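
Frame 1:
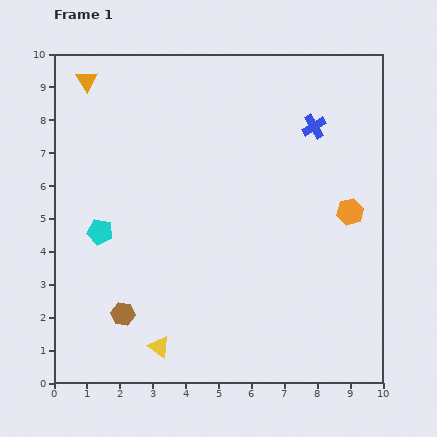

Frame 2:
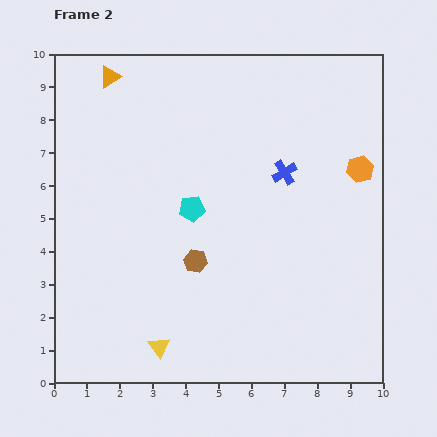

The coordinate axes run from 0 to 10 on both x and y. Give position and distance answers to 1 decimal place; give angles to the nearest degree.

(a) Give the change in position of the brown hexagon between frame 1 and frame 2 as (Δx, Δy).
(2.2, 1.6)

The brown hexagon was at (2.1, 2.1) in frame 1 and (4.3, 3.7) in frame 2.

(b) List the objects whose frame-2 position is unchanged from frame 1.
the yellow triangle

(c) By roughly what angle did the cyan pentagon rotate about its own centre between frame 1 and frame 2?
20° counter-clockwise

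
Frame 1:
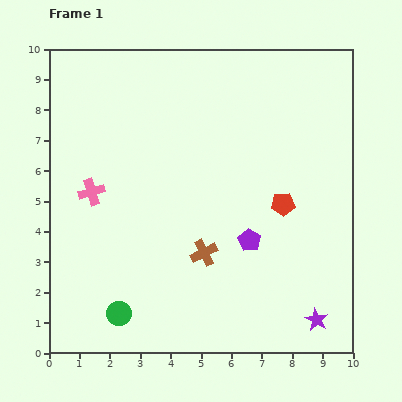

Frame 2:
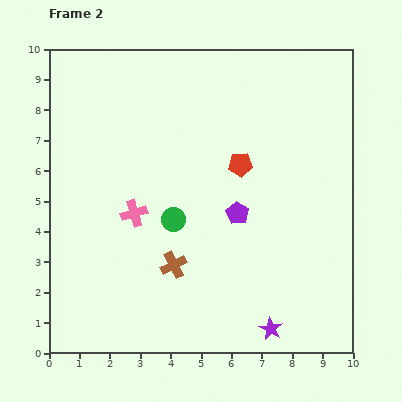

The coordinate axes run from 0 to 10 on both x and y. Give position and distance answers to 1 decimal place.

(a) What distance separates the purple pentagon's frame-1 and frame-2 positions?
1.0

The purple pentagon moved from (6.6, 3.7) to (6.2, 4.6), a distance of √(0.4² + 0.9²) ≈ 1.0.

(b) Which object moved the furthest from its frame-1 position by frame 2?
the green circle

(moved 3.6; next 1.9)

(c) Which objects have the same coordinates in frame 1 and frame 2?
none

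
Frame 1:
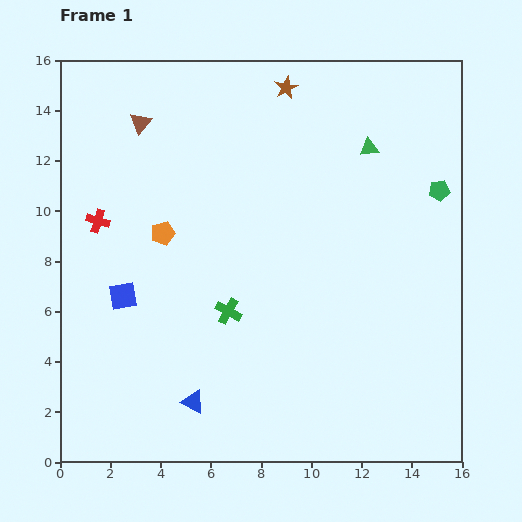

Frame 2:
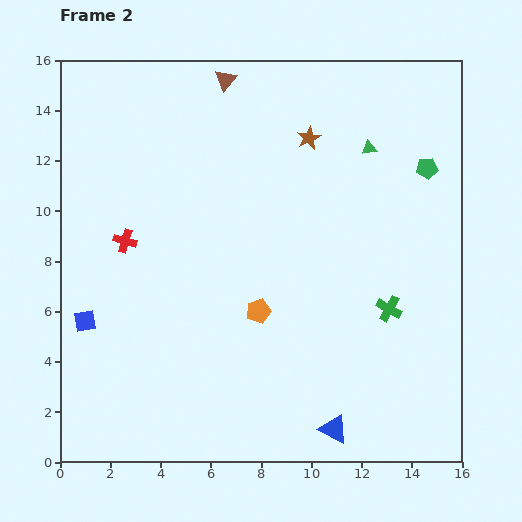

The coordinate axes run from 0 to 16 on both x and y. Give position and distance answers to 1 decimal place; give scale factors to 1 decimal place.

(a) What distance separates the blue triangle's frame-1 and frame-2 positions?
5.7

The blue triangle moved from (5.3, 2.4) to (10.9, 1.3), a distance of √(5.6² + 1.1²) ≈ 5.7.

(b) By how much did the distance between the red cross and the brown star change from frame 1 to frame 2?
-0.8

Distance in frame 1: 9.2. Distance in frame 2: 8.4.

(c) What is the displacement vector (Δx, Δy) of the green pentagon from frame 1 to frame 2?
(-0.5, 0.9)

The green pentagon was at (15.1, 10.8) in frame 1 and (14.6, 11.7) in frame 2.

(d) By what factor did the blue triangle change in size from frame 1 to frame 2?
1.3×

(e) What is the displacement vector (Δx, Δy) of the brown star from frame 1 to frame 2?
(0.9, -2.0)

The brown star was at (9.0, 14.9) in frame 1 and (9.9, 12.9) in frame 2.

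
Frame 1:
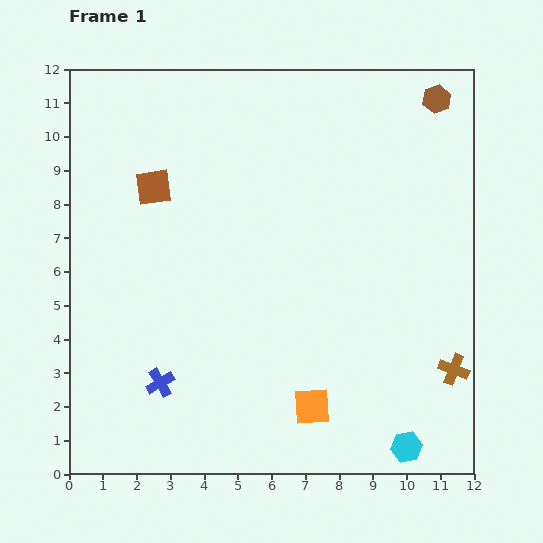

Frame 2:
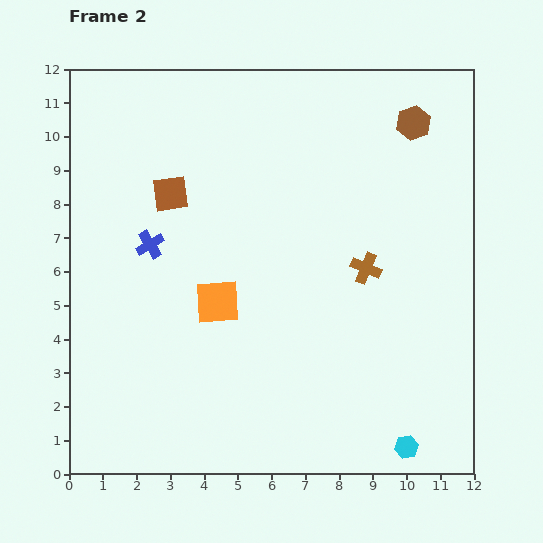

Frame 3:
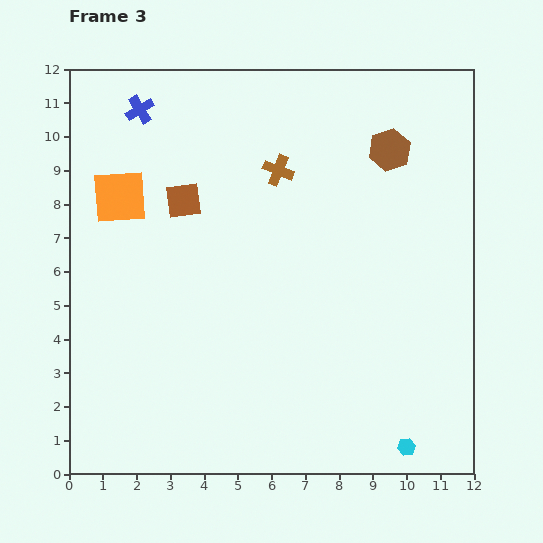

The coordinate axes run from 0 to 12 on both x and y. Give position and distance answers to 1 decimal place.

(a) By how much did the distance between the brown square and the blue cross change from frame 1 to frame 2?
-4.2

Distance in frame 1: 5.8. Distance in frame 2: 1.6.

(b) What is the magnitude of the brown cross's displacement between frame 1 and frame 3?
7.9

The brown cross moved from (11.4, 3.1) to (6.2, 9.0), a distance of √(5.2² + 5.9²) ≈ 7.9.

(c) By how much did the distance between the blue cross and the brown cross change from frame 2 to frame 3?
-1.9

Distance in frame 2: 6.4. Distance in frame 3: 4.5.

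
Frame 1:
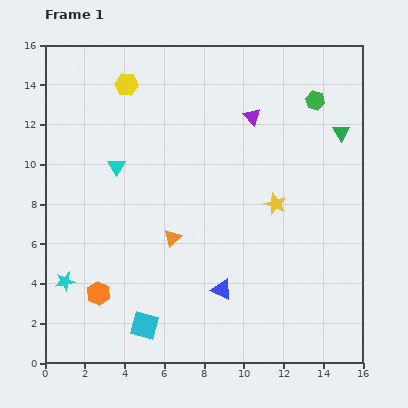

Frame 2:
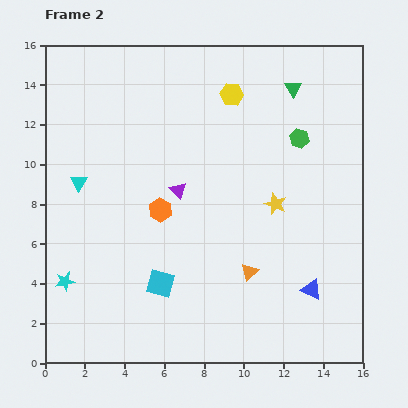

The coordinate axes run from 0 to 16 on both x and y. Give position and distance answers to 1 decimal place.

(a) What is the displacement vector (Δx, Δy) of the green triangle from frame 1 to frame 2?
(-2.4, 2.2)

The green triangle was at (14.9, 11.6) in frame 1 and (12.5, 13.8) in frame 2.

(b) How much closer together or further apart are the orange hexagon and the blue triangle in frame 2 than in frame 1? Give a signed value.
+2.4

Distance in frame 1: 6.2. Distance in frame 2: 8.6.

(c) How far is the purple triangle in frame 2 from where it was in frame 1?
5.2

The purple triangle moved from (10.4, 12.4) to (6.7, 8.7), a distance of √(3.7² + 3.7²) ≈ 5.2.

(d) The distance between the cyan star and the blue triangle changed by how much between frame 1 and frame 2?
+4.5

Distance in frame 1: 7.9. Distance in frame 2: 12.4.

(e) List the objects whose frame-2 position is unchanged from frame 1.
the yellow star, the cyan star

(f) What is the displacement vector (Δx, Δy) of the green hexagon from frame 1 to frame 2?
(-0.8, -1.9)

The green hexagon was at (13.6, 13.2) in frame 1 and (12.8, 11.3) in frame 2.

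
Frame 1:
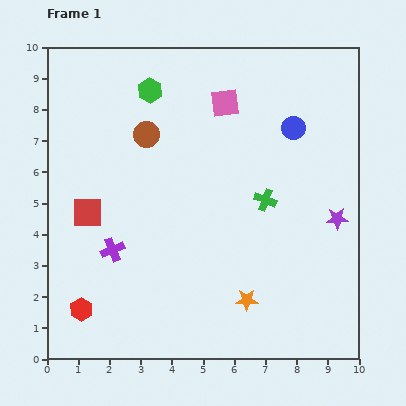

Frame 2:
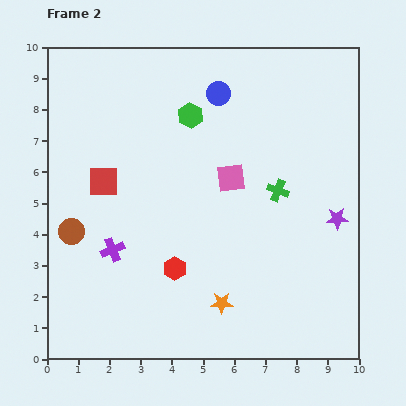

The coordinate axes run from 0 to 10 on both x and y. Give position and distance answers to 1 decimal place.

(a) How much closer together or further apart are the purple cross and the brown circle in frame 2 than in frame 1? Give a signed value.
-2.5

Distance in frame 1: 3.9. Distance in frame 2: 1.4.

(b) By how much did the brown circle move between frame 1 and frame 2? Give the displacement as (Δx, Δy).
(-2.4, -3.1)

The brown circle was at (3.2, 7.2) in frame 1 and (0.8, 4.1) in frame 2.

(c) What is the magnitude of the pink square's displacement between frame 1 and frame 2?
2.4

The pink square moved from (5.7, 8.2) to (5.9, 5.8), a distance of √(0.2² + 2.4²) ≈ 2.4.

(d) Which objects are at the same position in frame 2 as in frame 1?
the purple star, the purple cross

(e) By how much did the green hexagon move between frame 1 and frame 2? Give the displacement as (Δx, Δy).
(1.3, -0.8)

The green hexagon was at (3.3, 8.6) in frame 1 and (4.6, 7.8) in frame 2.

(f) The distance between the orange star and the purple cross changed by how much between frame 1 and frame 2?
-0.7

Distance in frame 1: 4.6. Distance in frame 2: 3.9.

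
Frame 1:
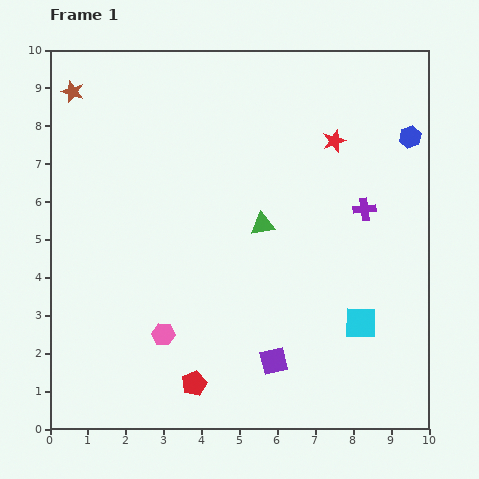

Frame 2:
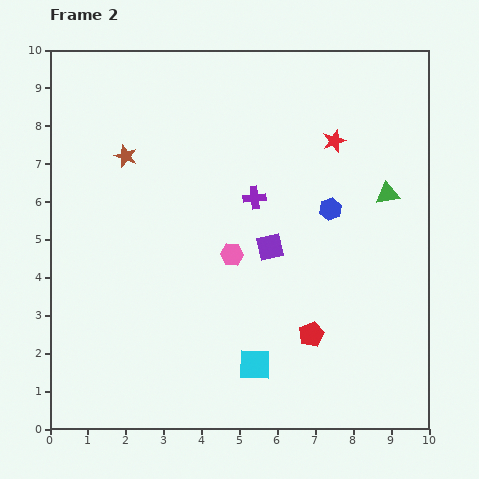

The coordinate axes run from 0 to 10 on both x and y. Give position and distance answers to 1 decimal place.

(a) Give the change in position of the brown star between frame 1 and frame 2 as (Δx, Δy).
(1.4, -1.7)

The brown star was at (0.6, 8.9) in frame 1 and (2.0, 7.2) in frame 2.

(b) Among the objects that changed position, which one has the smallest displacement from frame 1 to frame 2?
the brown star

(moved 2.2)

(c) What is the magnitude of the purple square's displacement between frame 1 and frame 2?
3.0

The purple square moved from (5.9, 1.8) to (5.8, 4.8), a distance of √(0.1² + 3.0²) ≈ 3.0.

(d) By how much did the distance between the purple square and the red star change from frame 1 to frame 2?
-2.7

Distance in frame 1: 6.0. Distance in frame 2: 3.3.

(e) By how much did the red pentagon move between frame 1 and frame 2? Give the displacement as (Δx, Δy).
(3.1, 1.3)

The red pentagon was at (3.8, 1.2) in frame 1 and (6.9, 2.5) in frame 2.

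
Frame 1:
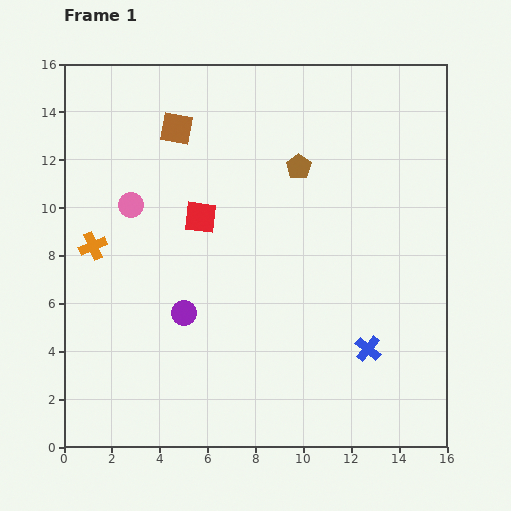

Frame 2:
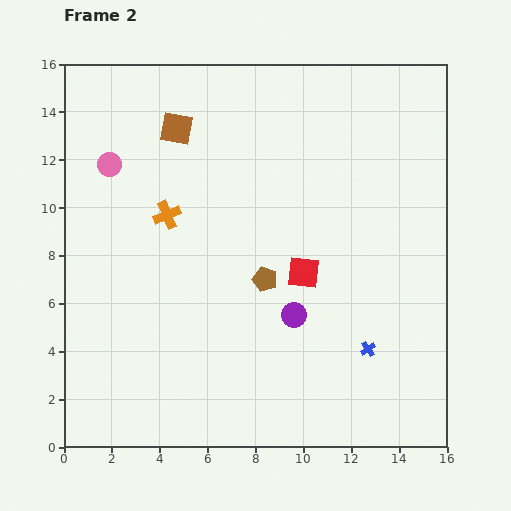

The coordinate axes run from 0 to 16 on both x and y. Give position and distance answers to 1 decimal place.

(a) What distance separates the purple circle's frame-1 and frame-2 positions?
4.6

The purple circle moved from (5.0, 5.6) to (9.6, 5.5), a distance of √(4.6² + 0.1²) ≈ 4.6.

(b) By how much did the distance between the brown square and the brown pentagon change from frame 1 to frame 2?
+2.0

Distance in frame 1: 5.3. Distance in frame 2: 7.3.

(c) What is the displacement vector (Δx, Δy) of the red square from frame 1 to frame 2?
(4.3, -2.3)

The red square was at (5.7, 9.6) in frame 1 and (10.0, 7.3) in frame 2.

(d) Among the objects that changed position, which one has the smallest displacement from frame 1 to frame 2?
the pink circle

(moved 1.9)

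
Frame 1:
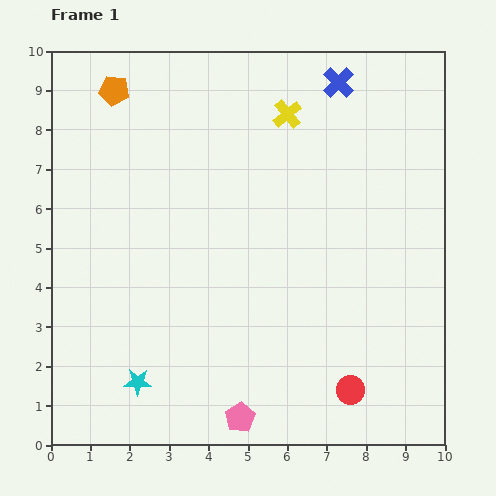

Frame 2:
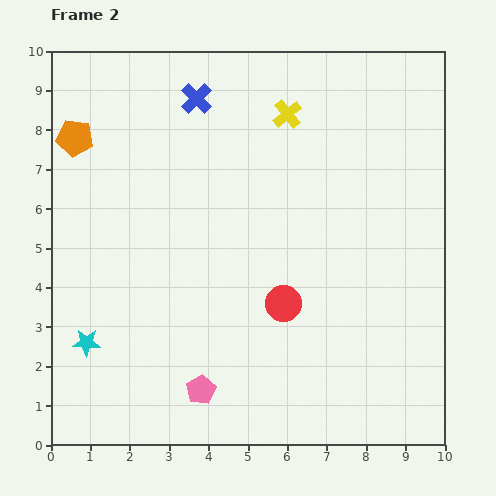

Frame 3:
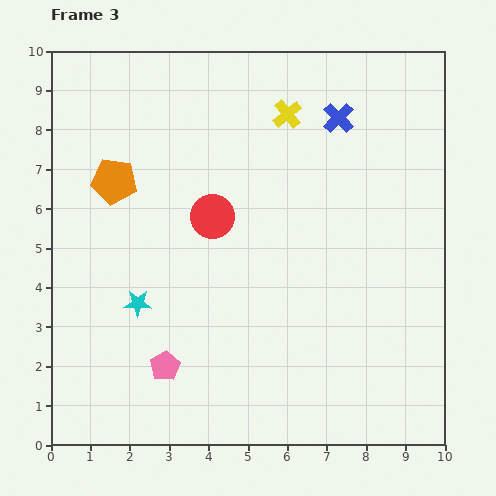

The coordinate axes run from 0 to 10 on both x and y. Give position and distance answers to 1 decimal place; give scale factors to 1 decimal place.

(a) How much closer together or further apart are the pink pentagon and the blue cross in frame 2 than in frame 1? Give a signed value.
-1.5

Distance in frame 1: 8.9. Distance in frame 2: 7.4.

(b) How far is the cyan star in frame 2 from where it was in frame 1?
1.6

The cyan star moved from (2.2, 1.6) to (0.9, 2.6), a distance of √(1.3² + 1.0²) ≈ 1.6.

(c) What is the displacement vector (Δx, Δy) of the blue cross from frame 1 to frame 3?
(0.0, -0.9)

The blue cross was at (7.3, 9.2) in frame 1 and (7.3, 8.3) in frame 3.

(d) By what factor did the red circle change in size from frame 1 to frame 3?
1.5×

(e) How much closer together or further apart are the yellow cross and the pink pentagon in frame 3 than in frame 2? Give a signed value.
-0.2

Distance in frame 2: 7.3. Distance in frame 3: 7.1.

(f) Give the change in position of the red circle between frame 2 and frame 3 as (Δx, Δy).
(-1.8, 2.2)

The red circle was at (5.9, 3.6) in frame 2 and (4.1, 5.8) in frame 3.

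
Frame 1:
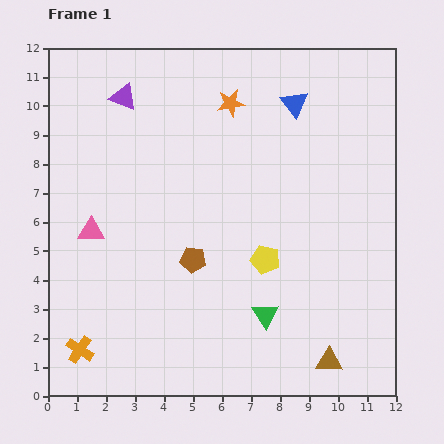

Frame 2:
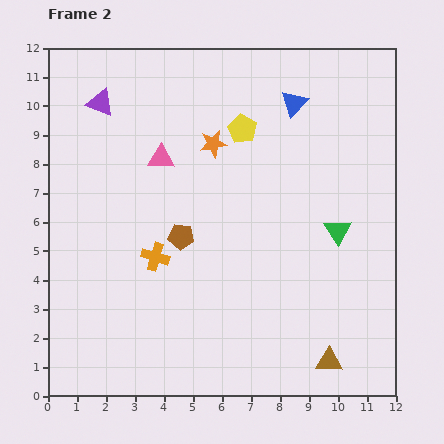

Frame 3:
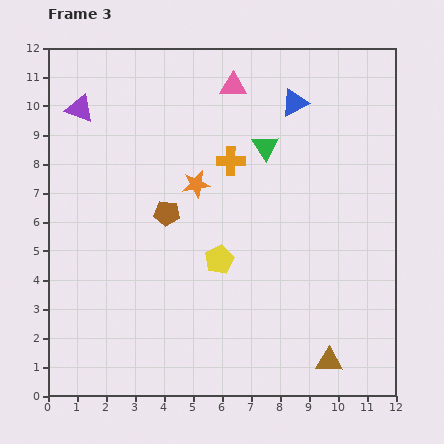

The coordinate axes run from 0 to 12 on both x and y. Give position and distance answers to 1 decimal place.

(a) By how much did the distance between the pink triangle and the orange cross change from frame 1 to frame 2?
-0.7

Distance in frame 1: 4.1. Distance in frame 2: 3.4.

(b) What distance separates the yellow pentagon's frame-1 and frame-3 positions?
1.6

The yellow pentagon moved from (7.5, 4.7) to (5.9, 4.7), a distance of √(1.6² + 0.0²) ≈ 1.6.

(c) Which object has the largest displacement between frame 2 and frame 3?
the yellow pentagon

(moved 4.6; next 4.2)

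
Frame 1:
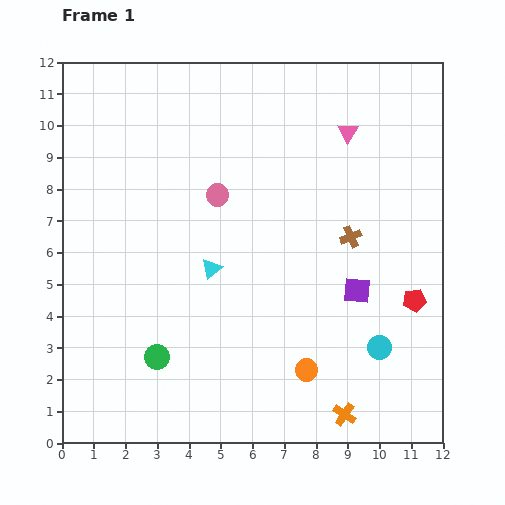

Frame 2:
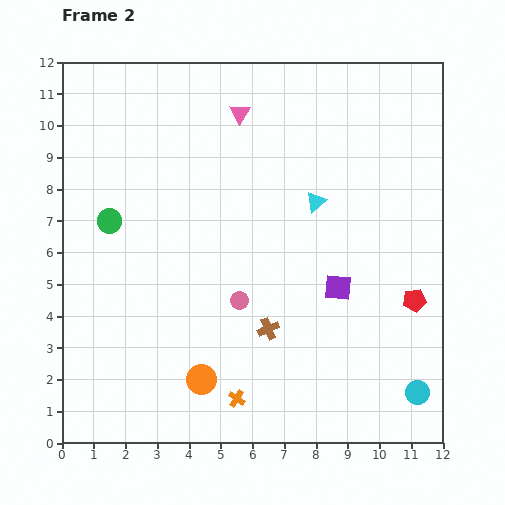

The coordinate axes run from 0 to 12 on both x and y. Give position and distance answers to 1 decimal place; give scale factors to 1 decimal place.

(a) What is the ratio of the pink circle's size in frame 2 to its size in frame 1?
0.8×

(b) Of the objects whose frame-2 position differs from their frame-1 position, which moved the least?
the purple square

(moved 0.6)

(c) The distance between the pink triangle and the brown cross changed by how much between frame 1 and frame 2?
+3.6

Distance in frame 1: 3.3. Distance in frame 2: 6.9.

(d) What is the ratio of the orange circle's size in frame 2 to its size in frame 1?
1.3×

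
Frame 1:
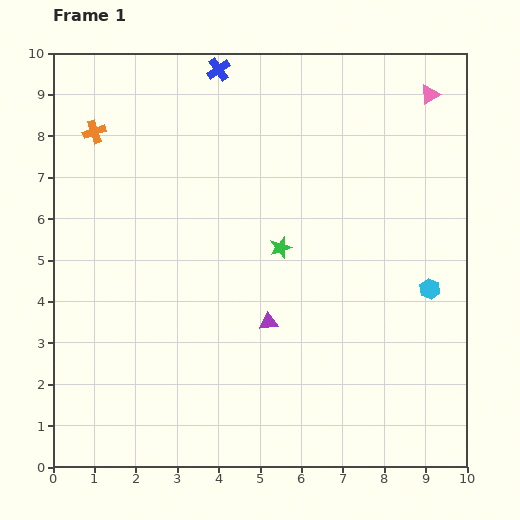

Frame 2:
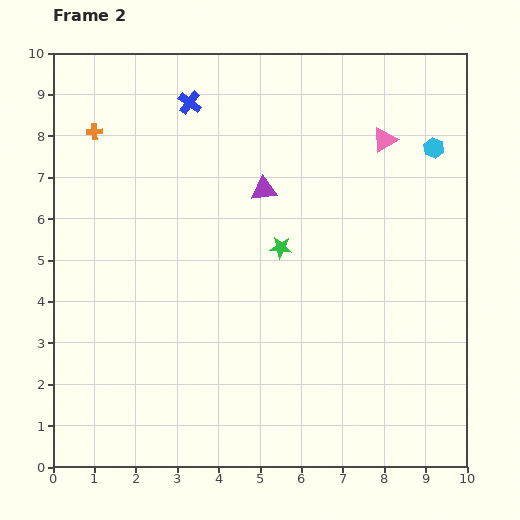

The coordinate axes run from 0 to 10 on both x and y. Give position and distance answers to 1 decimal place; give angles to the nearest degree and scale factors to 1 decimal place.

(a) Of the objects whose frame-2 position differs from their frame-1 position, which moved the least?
the blue cross

(moved 1.1)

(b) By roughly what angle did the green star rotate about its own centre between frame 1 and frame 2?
24° clockwise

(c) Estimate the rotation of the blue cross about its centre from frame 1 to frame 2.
19° counter-clockwise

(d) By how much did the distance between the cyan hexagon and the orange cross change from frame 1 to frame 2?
-0.7

Distance in frame 1: 8.9. Distance in frame 2: 8.2.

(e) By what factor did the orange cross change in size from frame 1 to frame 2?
0.7×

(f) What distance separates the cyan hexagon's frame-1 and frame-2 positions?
3.4

The cyan hexagon moved from (9.1, 4.3) to (9.2, 7.7), a distance of √(0.1² + 3.4²) ≈ 3.4.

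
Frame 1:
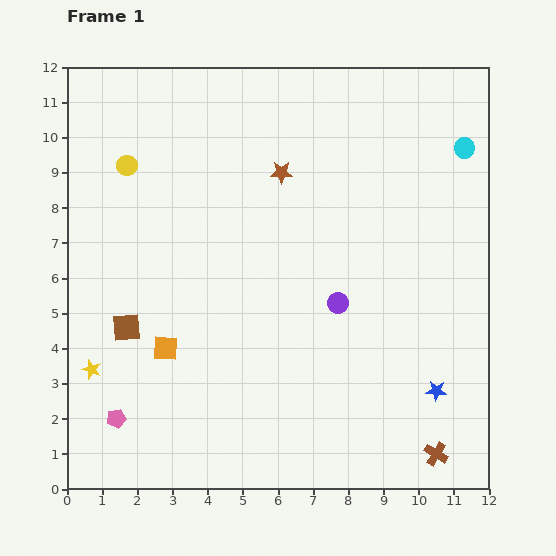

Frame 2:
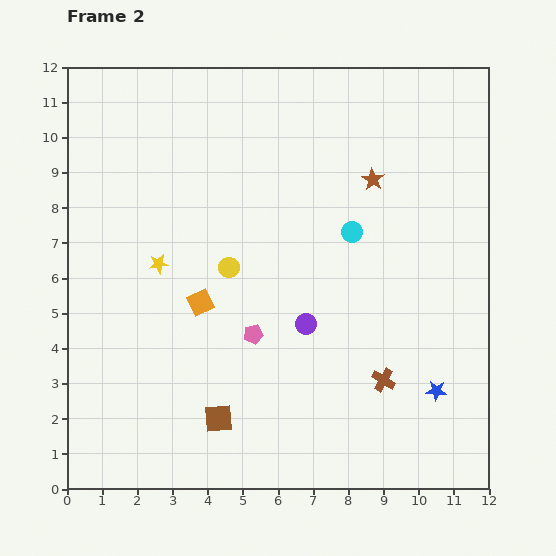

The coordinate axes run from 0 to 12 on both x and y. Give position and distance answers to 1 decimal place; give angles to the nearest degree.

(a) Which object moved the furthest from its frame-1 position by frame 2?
the pink pentagon

(moved 4.6; next 4.1)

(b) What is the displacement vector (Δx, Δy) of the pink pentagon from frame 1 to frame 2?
(3.9, 2.4)

The pink pentagon was at (1.4, 2.0) in frame 1 and (5.3, 4.4) in frame 2.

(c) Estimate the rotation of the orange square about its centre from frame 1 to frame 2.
28° counter-clockwise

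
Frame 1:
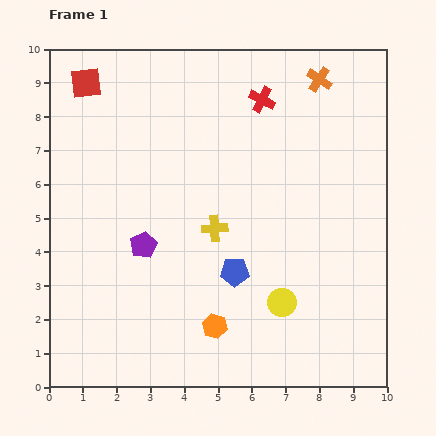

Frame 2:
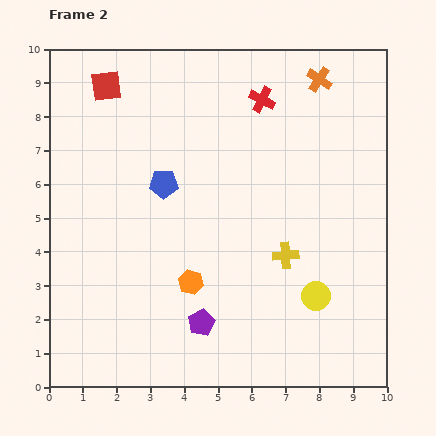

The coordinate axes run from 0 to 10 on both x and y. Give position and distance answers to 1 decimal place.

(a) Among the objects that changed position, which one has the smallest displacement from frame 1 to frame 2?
the red square

(moved 0.6)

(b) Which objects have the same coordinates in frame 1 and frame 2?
the orange cross, the red cross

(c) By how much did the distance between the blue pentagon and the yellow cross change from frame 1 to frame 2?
+2.8

Distance in frame 1: 1.4. Distance in frame 2: 4.2.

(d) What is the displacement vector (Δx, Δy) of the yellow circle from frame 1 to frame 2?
(1.0, 0.2)

The yellow circle was at (6.9, 2.5) in frame 1 and (7.9, 2.7) in frame 2.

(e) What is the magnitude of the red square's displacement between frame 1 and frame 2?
0.6

The red square moved from (1.1, 9.0) to (1.7, 8.9), a distance of √(0.6² + 0.1²) ≈ 0.6.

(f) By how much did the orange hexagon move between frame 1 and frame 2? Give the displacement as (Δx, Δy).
(-0.7, 1.3)

The orange hexagon was at (4.9, 1.8) in frame 1 and (4.2, 3.1) in frame 2.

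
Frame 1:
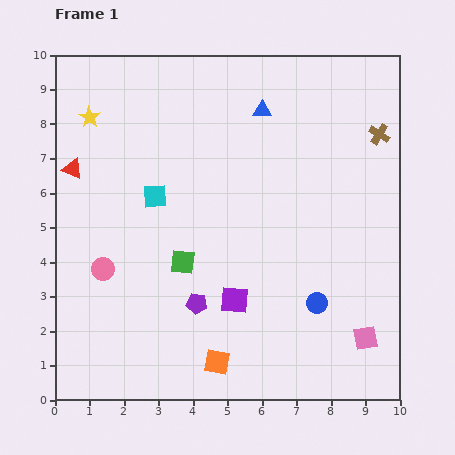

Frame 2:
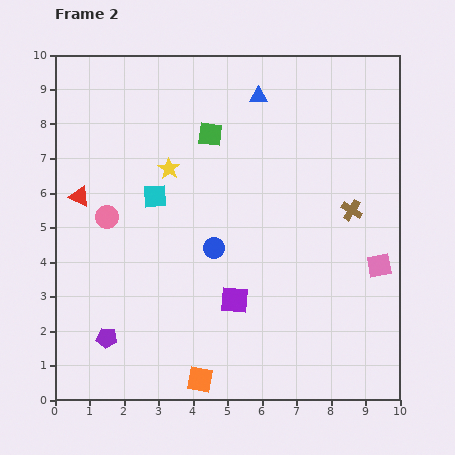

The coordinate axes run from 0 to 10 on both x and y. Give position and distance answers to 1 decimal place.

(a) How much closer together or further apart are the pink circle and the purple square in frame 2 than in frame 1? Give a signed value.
+0.5

Distance in frame 1: 3.9. Distance in frame 2: 4.4.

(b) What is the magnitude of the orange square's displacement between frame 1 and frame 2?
0.7

The orange square moved from (4.7, 1.1) to (4.2, 0.6), a distance of √(0.5² + 0.5²) ≈ 0.7.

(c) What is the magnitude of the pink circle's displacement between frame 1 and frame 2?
1.5

The pink circle moved from (1.4, 3.8) to (1.5, 5.3), a distance of √(0.1² + 1.5²) ≈ 1.5.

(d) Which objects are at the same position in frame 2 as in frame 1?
the purple square, the cyan square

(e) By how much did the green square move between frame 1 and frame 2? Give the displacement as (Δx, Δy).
(0.8, 3.7)

The green square was at (3.7, 4.0) in frame 1 and (4.5, 7.7) in frame 2.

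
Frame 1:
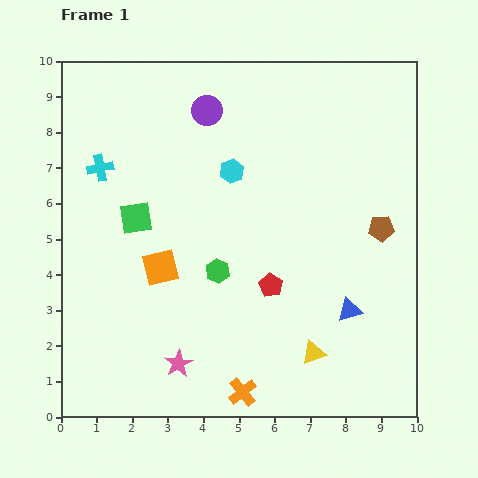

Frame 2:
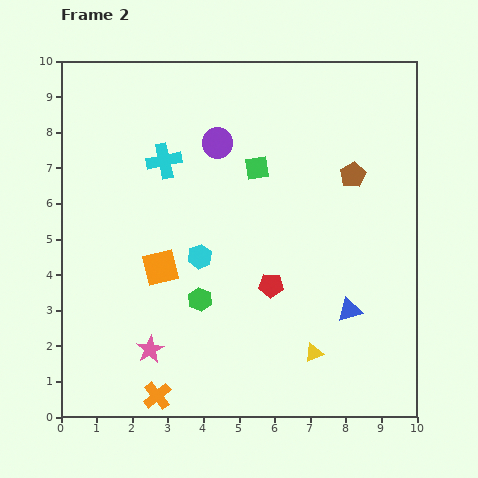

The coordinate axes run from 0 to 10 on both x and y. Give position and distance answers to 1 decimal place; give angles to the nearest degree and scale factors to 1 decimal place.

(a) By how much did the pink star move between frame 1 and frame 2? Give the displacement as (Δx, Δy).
(-0.8, 0.4)

The pink star was at (3.3, 1.5) in frame 1 and (2.5, 1.9) in frame 2.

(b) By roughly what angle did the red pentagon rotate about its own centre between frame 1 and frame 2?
29° counter-clockwise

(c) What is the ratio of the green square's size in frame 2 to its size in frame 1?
0.8×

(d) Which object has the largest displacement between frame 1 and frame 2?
the green square

(moved 3.7; next 2.6)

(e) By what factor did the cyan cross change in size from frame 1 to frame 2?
1.3×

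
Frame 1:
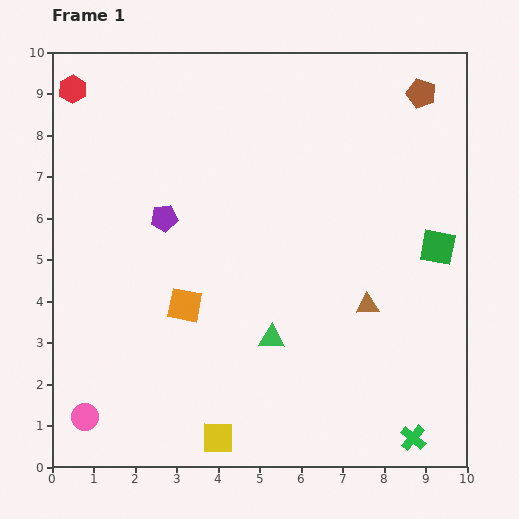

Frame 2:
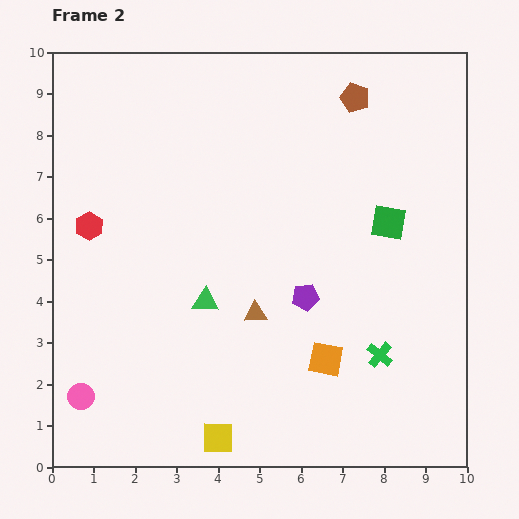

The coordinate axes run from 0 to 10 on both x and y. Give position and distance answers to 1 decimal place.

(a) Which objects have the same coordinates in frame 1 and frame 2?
the yellow square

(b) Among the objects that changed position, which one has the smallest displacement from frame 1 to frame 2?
the pink circle

(moved 0.5)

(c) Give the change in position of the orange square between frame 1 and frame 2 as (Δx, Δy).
(3.4, -1.3)

The orange square was at (3.2, 3.9) in frame 1 and (6.6, 2.6) in frame 2.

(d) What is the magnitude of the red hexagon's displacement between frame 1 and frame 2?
3.3

The red hexagon moved from (0.5, 9.1) to (0.9, 5.8), a distance of √(0.4² + 3.3²) ≈ 3.3.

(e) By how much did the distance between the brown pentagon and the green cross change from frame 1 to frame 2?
-2.1

Distance in frame 1: 8.3. Distance in frame 2: 6.2.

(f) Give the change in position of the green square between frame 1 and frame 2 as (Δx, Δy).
(-1.2, 0.6)

The green square was at (9.3, 5.3) in frame 1 and (8.1, 5.9) in frame 2.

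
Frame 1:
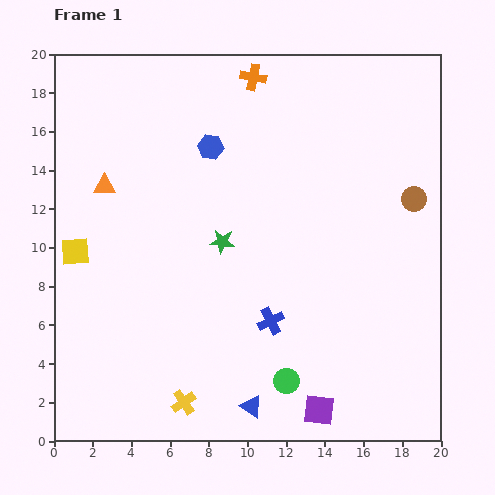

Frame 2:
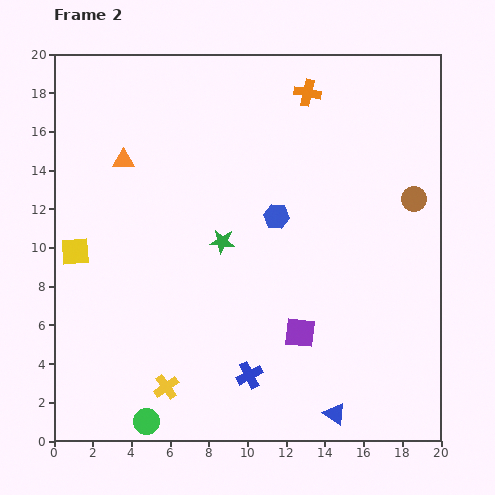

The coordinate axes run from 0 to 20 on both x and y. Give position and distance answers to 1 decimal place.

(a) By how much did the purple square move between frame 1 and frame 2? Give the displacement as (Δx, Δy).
(-1.0, 4.0)

The purple square was at (13.7, 1.6) in frame 1 and (12.7, 5.6) in frame 2.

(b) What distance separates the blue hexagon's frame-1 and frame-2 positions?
5.0

The blue hexagon moved from (8.1, 15.2) to (11.5, 11.6), a distance of √(3.4² + 3.6²) ≈ 5.0.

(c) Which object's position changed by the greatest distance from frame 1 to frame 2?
the green circle

(moved 7.5; next 5.0)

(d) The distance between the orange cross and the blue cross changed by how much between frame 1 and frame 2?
+2.3

Distance in frame 1: 12.6. Distance in frame 2: 14.9.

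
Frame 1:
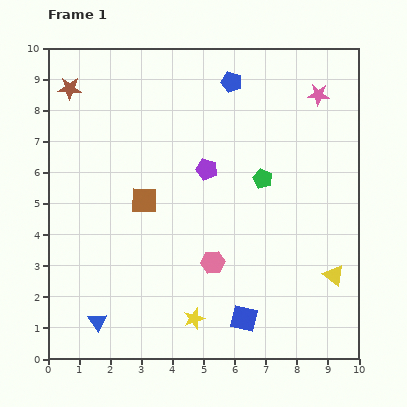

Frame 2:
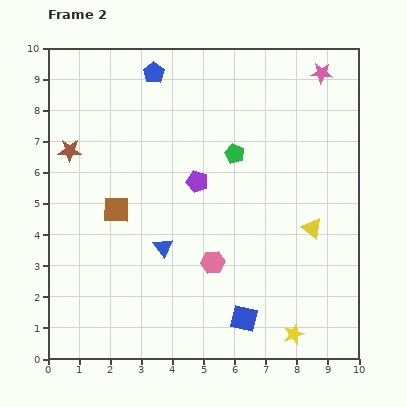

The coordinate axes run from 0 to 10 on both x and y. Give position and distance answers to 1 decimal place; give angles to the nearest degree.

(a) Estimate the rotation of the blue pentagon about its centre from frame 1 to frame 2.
19° clockwise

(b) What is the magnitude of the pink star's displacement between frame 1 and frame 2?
0.7

The pink star moved from (8.7, 8.5) to (8.8, 9.2), a distance of √(0.1² + 0.7²) ≈ 0.7.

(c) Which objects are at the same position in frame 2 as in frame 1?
the pink hexagon, the blue square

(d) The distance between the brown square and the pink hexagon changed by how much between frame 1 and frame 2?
+0.5

Distance in frame 1: 3.0. Distance in frame 2: 3.5.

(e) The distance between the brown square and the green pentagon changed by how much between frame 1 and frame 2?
+0.3

Distance in frame 1: 3.9. Distance in frame 2: 4.2.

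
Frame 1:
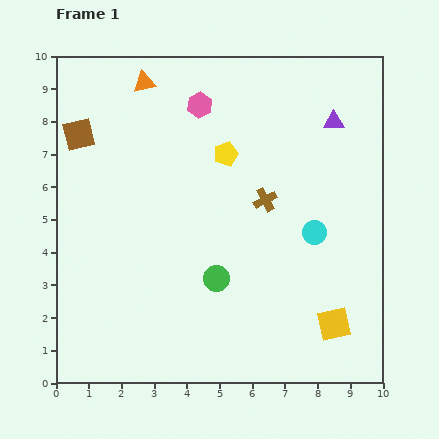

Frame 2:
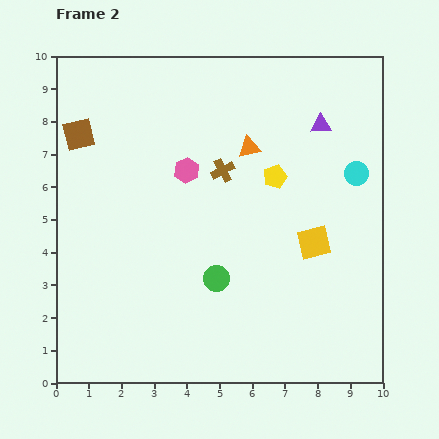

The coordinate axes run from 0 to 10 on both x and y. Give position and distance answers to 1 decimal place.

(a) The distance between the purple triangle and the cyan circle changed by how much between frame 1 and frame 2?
-1.6

Distance in frame 1: 3.5. Distance in frame 2: 1.9.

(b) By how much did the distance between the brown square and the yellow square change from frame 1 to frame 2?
-1.8

Distance in frame 1: 9.7. Distance in frame 2: 7.9.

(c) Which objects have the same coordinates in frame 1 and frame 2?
the brown square, the green circle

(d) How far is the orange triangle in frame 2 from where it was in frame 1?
3.8

The orange triangle moved from (2.7, 9.2) to (5.9, 7.2), a distance of √(3.2² + 2.0²) ≈ 3.8.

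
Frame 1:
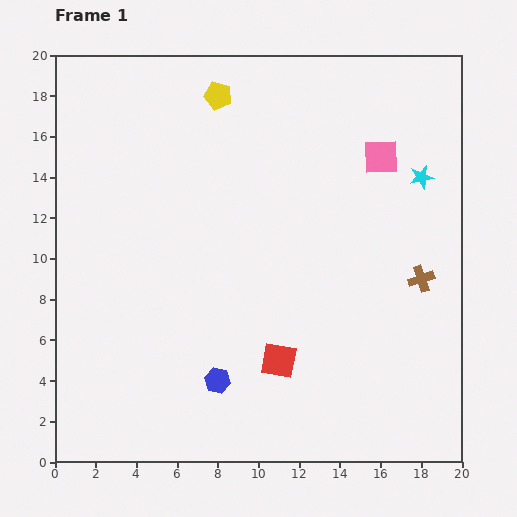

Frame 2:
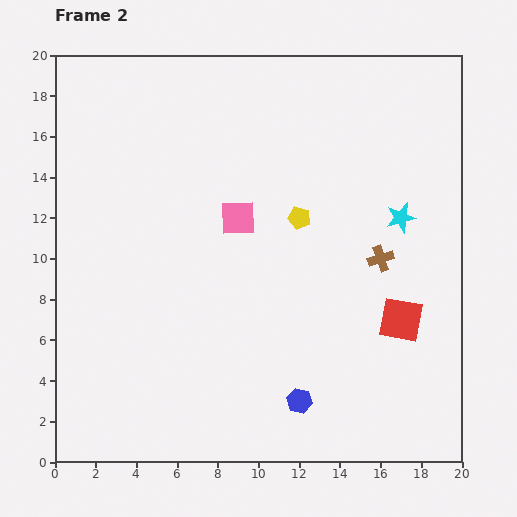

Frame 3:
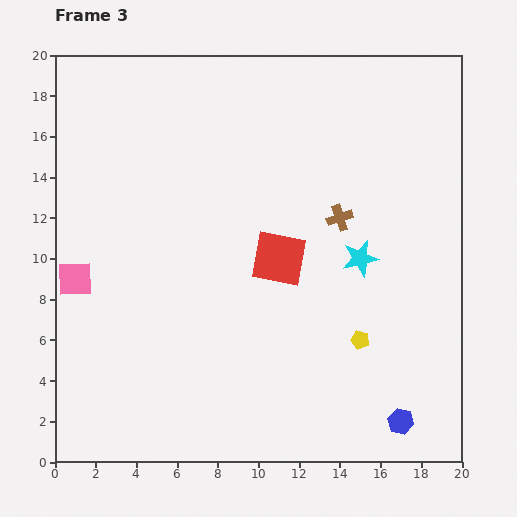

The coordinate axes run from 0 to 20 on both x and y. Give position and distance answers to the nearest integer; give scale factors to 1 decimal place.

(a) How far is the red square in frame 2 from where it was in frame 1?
6

The red square moved from (11, 5) to (17, 7), a distance of √(6² + 2²) ≈ 6.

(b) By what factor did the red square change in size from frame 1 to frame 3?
1.6×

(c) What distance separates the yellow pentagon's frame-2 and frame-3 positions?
7

The yellow pentagon moved from (12, 12) to (15, 6), a distance of √(3² + 6²) ≈ 7.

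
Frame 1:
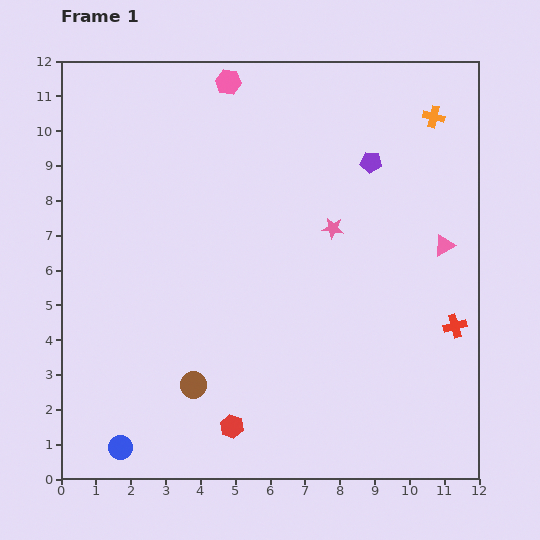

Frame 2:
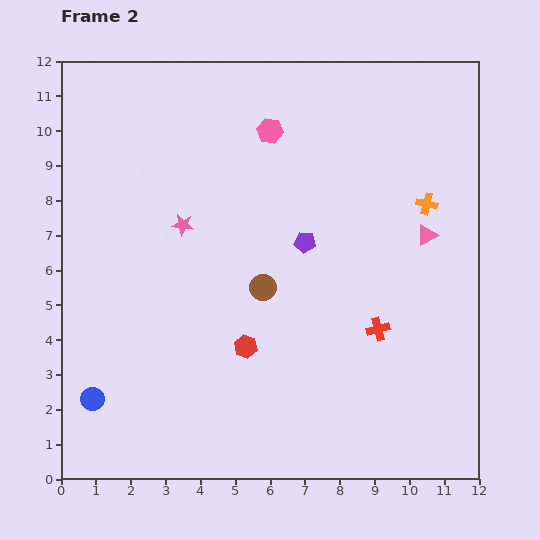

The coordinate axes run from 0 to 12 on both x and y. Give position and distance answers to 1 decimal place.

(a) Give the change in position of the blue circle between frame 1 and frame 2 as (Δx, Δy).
(-0.8, 1.4)

The blue circle was at (1.7, 0.9) in frame 1 and (0.9, 2.3) in frame 2.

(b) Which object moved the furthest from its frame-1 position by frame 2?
the pink star

(moved 4.3; next 3.4)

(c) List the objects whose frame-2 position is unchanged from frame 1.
none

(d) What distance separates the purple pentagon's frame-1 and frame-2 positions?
3.0

The purple pentagon moved from (8.9, 9.1) to (7.0, 6.8), a distance of √(1.9² + 2.3²) ≈ 3.0.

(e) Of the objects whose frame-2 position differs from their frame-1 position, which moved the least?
the pink triangle

(moved 0.6)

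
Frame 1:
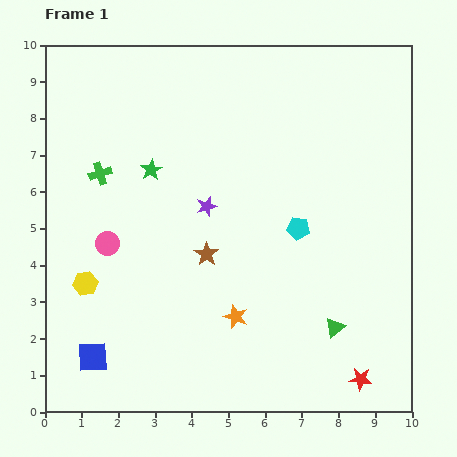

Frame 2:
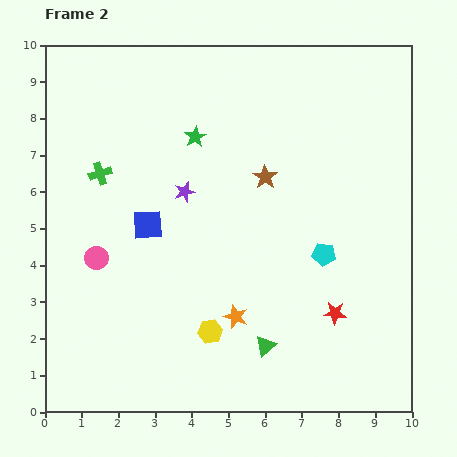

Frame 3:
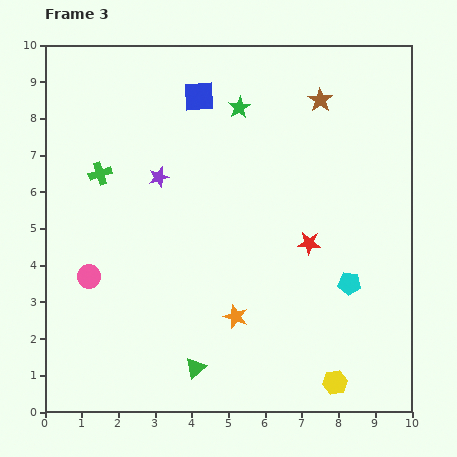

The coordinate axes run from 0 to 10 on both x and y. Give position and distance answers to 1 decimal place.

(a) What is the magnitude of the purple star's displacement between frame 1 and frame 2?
0.7

The purple star moved from (4.4, 5.6) to (3.8, 6.0), a distance of √(0.6² + 0.4²) ≈ 0.7.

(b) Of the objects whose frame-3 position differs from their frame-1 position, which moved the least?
the pink circle

(moved 1.0)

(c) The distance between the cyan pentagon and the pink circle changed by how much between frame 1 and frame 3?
+1.9

Distance in frame 1: 5.2. Distance in frame 3: 7.1.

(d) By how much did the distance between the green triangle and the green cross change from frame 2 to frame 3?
-0.6

Distance in frame 2: 6.5. Distance in frame 3: 5.9.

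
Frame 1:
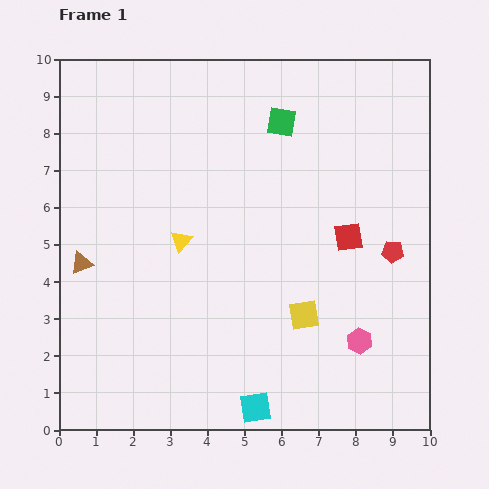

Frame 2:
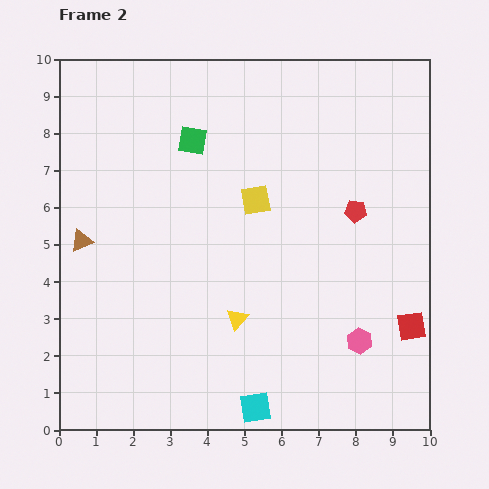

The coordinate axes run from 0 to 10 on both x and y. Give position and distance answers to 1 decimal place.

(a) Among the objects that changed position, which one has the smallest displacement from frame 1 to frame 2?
the brown triangle

(moved 0.6)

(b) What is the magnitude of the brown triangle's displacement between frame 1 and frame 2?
0.6

The brown triangle moved from (0.6, 4.5) to (0.6, 5.1), a distance of √(0.0² + 0.6²) ≈ 0.6.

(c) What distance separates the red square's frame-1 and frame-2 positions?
2.9

The red square moved from (7.8, 5.2) to (9.5, 2.8), a distance of √(1.7² + 2.4²) ≈ 2.9.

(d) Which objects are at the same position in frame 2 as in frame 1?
the pink hexagon, the cyan square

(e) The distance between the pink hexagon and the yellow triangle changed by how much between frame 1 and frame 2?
-2.1

Distance in frame 1: 5.5. Distance in frame 2: 3.4.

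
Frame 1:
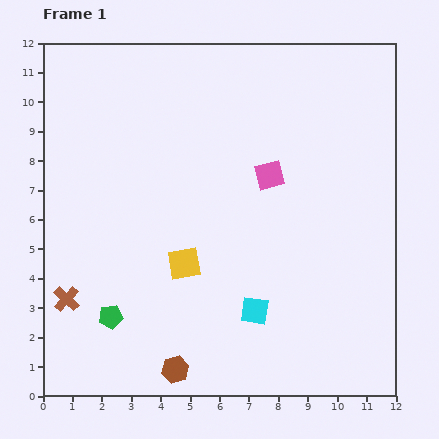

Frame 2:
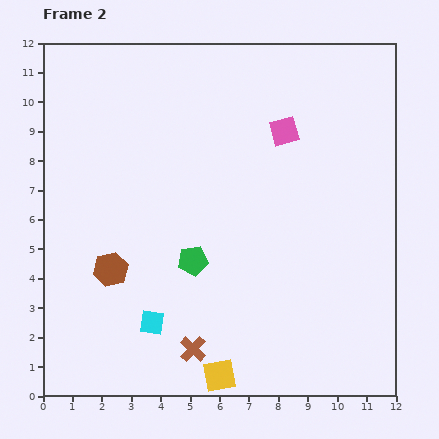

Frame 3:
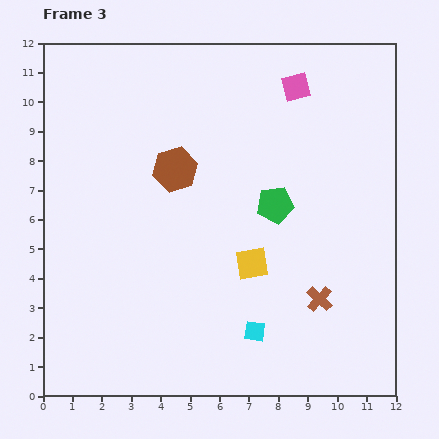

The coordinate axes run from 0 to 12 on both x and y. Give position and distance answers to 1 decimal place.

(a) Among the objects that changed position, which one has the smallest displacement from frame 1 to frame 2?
the pink square

(moved 1.6)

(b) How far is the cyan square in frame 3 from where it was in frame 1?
0.7

The cyan square moved from (7.2, 2.9) to (7.2, 2.2), a distance of √(0.0² + 0.7²) ≈ 0.7.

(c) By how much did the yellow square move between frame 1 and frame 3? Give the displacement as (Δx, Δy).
(2.3, 0.0)

The yellow square was at (4.8, 4.5) in frame 1 and (7.1, 4.5) in frame 3.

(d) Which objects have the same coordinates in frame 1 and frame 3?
none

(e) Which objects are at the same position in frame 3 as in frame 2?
none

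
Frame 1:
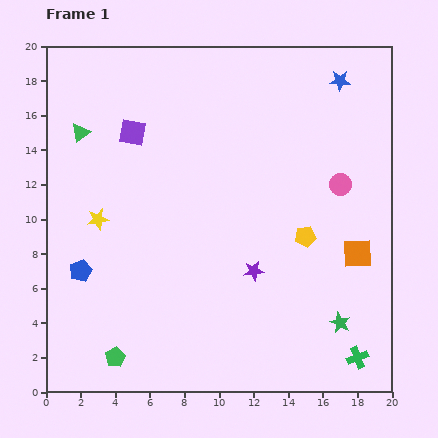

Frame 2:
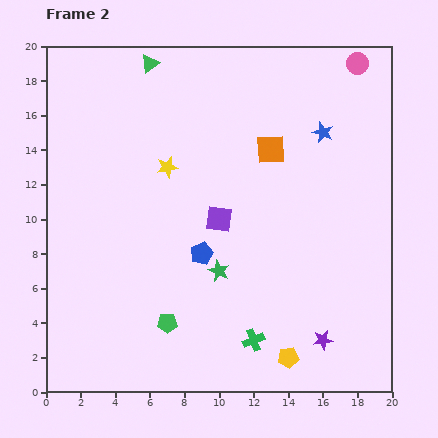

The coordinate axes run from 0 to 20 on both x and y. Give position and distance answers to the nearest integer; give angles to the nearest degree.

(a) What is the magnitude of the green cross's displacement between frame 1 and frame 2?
6

The green cross moved from (18, 2) to (12, 3), a distance of √(6² + 1²) ≈ 6.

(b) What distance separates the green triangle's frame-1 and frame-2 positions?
6

The green triangle moved from (2, 15) to (6, 19), a distance of √(4² + 4²) ≈ 6.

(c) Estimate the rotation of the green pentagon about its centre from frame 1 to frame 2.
29° clockwise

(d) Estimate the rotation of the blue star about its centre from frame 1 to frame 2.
18° clockwise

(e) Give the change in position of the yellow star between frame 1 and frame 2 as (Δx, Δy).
(4, 3)

The yellow star was at (3, 10) in frame 1 and (7, 13) in frame 2.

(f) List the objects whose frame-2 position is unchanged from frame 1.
none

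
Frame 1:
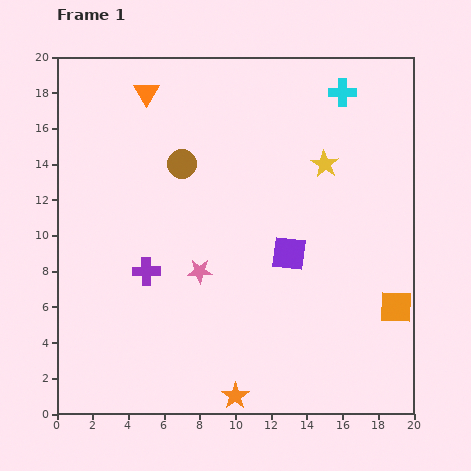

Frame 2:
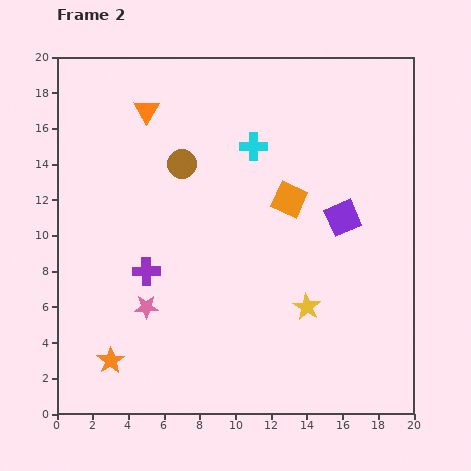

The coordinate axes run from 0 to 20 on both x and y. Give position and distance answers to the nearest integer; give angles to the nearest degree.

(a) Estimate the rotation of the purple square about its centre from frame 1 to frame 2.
31° counter-clockwise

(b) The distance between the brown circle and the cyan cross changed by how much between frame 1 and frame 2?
-6

Distance in frame 1: 10. Distance in frame 2: 4.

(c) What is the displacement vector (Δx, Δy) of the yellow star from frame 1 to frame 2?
(-1, -8)

The yellow star was at (15, 14) in frame 1 and (14, 6) in frame 2.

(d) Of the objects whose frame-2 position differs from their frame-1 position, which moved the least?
the orange triangle

(moved 1)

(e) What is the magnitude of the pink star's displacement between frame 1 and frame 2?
4

The pink star moved from (8, 8) to (5, 6), a distance of √(3² + 2²) ≈ 4.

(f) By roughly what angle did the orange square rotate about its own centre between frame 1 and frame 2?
22° clockwise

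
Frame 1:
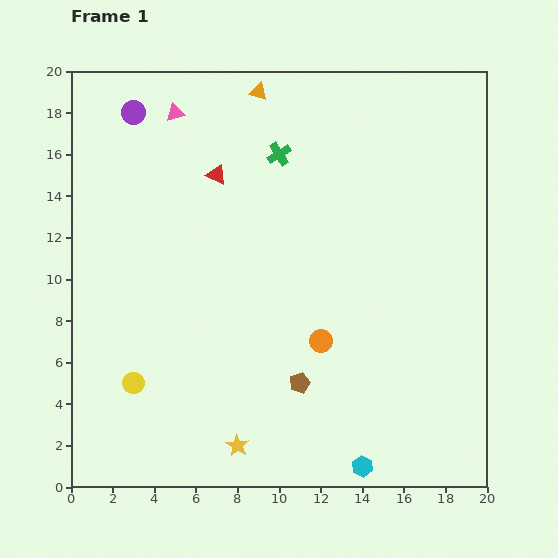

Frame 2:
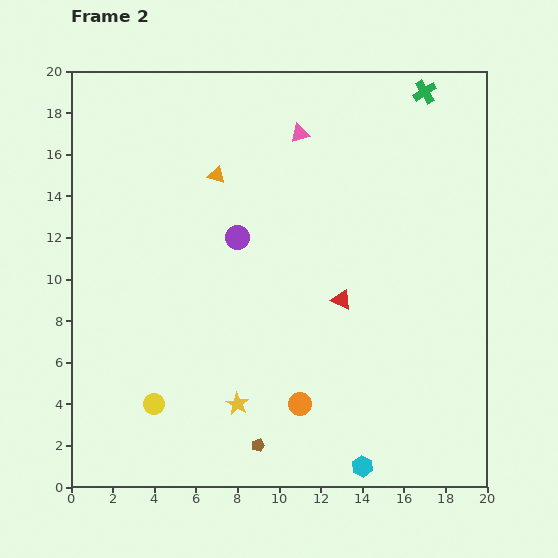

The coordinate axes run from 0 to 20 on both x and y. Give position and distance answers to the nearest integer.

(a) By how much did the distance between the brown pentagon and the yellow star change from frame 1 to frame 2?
-2

Distance in frame 1: 4. Distance in frame 2: 2.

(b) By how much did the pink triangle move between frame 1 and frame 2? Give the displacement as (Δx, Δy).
(6, -1)

The pink triangle was at (5, 18) in frame 1 and (11, 17) in frame 2.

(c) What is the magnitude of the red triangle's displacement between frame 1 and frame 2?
8

The red triangle moved from (7, 15) to (13, 9), a distance of √(6² + 6²) ≈ 8.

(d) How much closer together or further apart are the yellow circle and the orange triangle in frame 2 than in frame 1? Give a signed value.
-4

Distance in frame 1: 15. Distance in frame 2: 11.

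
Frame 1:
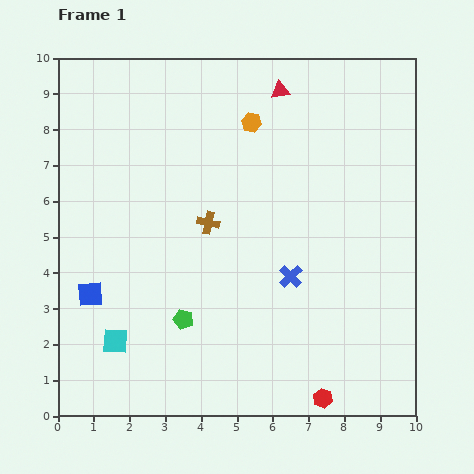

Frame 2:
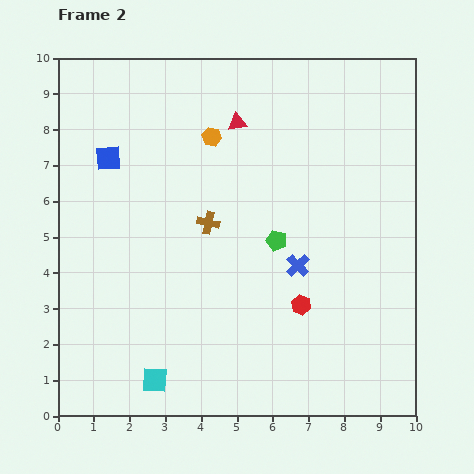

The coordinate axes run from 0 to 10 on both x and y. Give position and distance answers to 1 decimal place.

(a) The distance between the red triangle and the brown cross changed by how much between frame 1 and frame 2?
-1.3

Distance in frame 1: 4.2. Distance in frame 2: 2.9.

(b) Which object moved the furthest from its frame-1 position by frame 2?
the blue square

(moved 3.8; next 3.4)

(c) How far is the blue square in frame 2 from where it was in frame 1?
3.8

The blue square moved from (0.9, 3.4) to (1.4, 7.2), a distance of √(0.5² + 3.8²) ≈ 3.8.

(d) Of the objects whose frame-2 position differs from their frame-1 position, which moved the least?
the blue cross

(moved 0.4)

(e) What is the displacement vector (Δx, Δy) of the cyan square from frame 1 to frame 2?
(1.1, -1.1)

The cyan square was at (1.6, 2.1) in frame 1 and (2.7, 1.0) in frame 2.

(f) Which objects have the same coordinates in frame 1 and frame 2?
the brown cross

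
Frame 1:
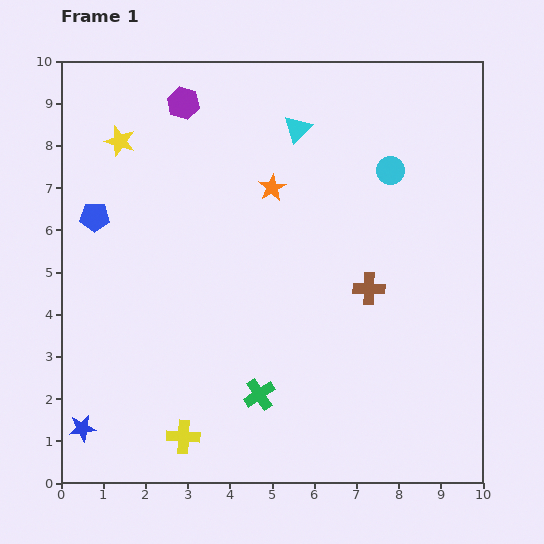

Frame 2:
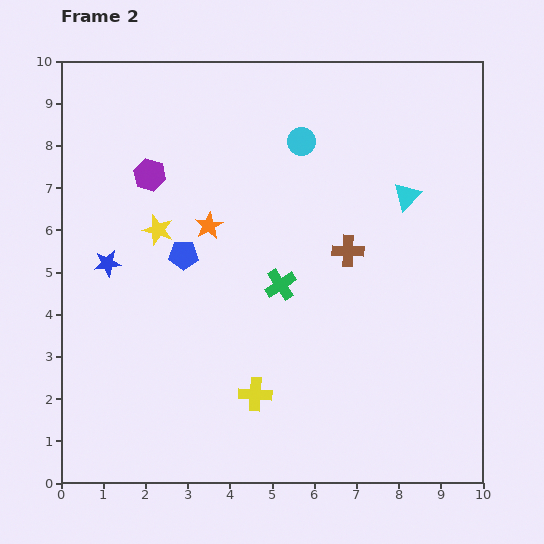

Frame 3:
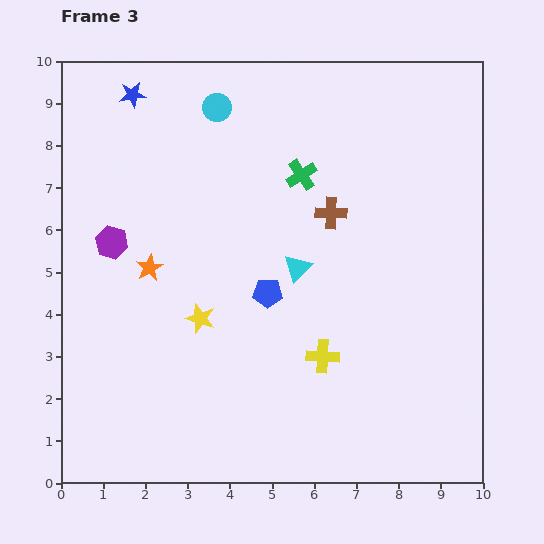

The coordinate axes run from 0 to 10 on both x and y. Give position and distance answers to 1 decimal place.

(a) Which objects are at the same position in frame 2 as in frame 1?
none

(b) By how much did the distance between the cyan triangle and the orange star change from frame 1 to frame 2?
+3.3

Distance in frame 1: 1.5. Distance in frame 2: 4.8.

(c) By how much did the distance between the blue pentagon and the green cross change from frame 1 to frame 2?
-3.3

Distance in frame 1: 5.7. Distance in frame 2: 2.4.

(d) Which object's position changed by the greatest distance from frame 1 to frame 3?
the blue star

(moved 8.0; next 5.3)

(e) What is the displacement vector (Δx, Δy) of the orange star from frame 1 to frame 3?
(-2.9, -1.9)

The orange star was at (5.0, 7.0) in frame 1 and (2.1, 5.1) in frame 3.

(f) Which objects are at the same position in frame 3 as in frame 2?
none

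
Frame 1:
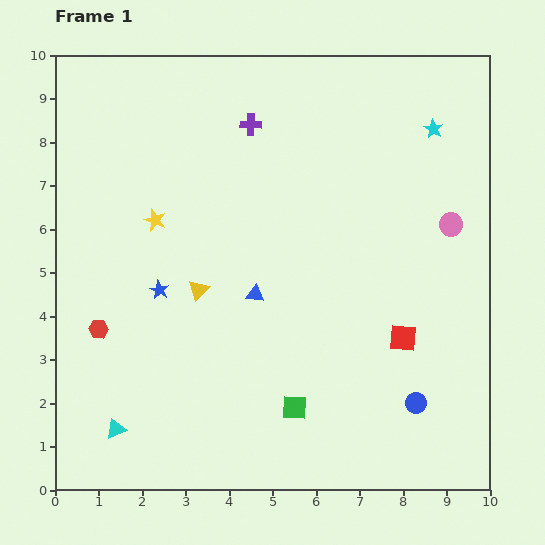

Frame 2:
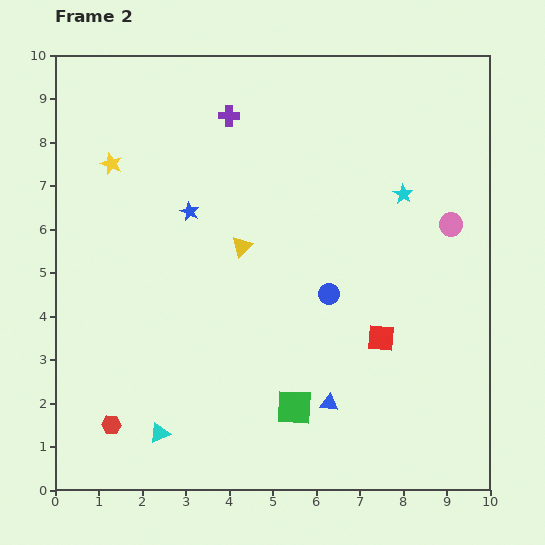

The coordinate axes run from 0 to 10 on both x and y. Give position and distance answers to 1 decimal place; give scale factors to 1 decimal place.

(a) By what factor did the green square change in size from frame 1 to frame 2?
1.4×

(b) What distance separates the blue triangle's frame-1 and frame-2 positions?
3.0

The blue triangle moved from (4.6, 4.5) to (6.3, 2.0), a distance of √(1.7² + 2.5²) ≈ 3.0.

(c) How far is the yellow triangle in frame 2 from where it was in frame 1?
1.4

The yellow triangle moved from (3.3, 4.6) to (4.3, 5.6), a distance of √(1.0² + 1.0²) ≈ 1.4.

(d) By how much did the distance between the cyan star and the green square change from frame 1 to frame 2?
-1.7

Distance in frame 1: 7.2. Distance in frame 2: 5.5.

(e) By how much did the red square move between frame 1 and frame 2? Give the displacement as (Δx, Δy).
(-0.5, 0.0)

The red square was at (8.0, 3.5) in frame 1 and (7.5, 3.5) in frame 2.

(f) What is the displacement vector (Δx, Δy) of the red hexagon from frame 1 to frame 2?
(0.3, -2.2)

The red hexagon was at (1.0, 3.7) in frame 1 and (1.3, 1.5) in frame 2.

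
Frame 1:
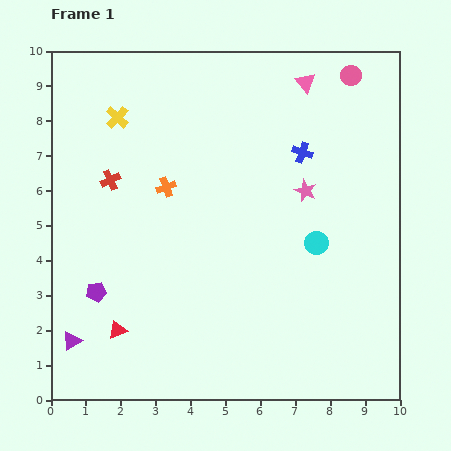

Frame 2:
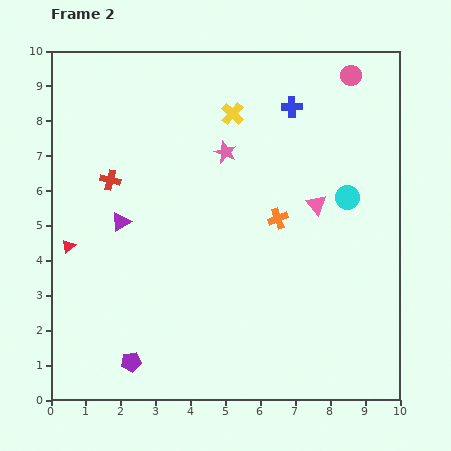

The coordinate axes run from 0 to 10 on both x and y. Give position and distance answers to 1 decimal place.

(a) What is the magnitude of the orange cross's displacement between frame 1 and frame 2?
3.3

The orange cross moved from (3.3, 6.1) to (6.5, 5.2), a distance of √(3.2² + 0.9²) ≈ 3.3.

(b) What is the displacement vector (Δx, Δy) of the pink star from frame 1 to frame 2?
(-2.3, 1.1)

The pink star was at (7.3, 6.0) in frame 1 and (5.0, 7.1) in frame 2.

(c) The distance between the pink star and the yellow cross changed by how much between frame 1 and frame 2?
-4.7

Distance in frame 1: 5.8. Distance in frame 2: 1.1.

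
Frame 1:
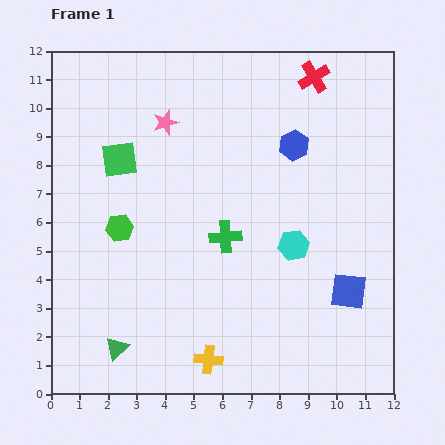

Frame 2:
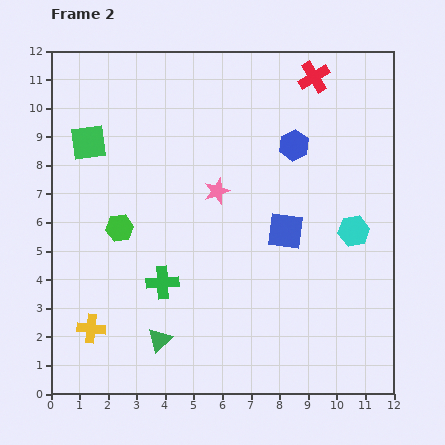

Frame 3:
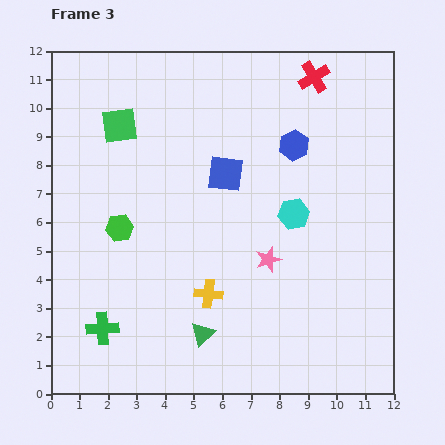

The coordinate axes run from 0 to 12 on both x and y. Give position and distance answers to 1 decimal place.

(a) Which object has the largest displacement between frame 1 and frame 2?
the yellow cross

(moved 4.2; next 3.0)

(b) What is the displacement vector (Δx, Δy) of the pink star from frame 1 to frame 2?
(1.8, -2.4)

The pink star was at (4.0, 9.5) in frame 1 and (5.8, 7.1) in frame 2.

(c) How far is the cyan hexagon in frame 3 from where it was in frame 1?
1.1

The cyan hexagon moved from (8.5, 5.2) to (8.5, 6.3), a distance of √(0.0² + 1.1²) ≈ 1.1.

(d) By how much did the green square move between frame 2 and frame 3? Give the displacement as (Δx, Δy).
(1.1, 0.6)

The green square was at (1.3, 8.8) in frame 2 and (2.4, 9.4) in frame 3.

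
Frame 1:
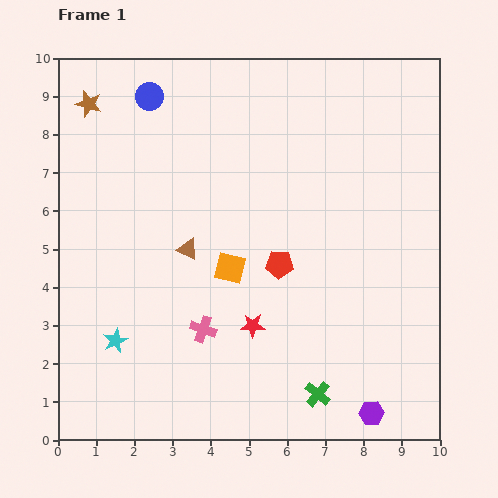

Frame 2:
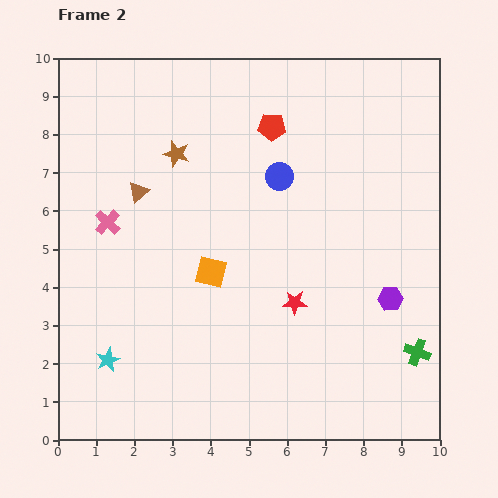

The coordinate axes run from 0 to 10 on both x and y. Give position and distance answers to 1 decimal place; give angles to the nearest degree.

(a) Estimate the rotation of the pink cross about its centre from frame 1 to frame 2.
24° clockwise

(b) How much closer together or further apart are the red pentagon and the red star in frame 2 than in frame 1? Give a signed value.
+2.9

Distance in frame 1: 1.7. Distance in frame 2: 4.6.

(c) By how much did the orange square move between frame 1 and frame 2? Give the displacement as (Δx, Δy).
(-0.5, -0.1)

The orange square was at (4.5, 4.5) in frame 1 and (4.0, 4.4) in frame 2.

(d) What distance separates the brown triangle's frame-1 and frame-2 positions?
2.0

The brown triangle moved from (3.4, 5.0) to (2.1, 6.5), a distance of √(1.3² + 1.5²) ≈ 2.0.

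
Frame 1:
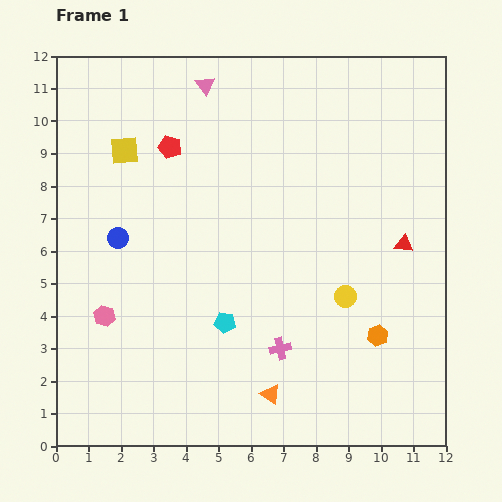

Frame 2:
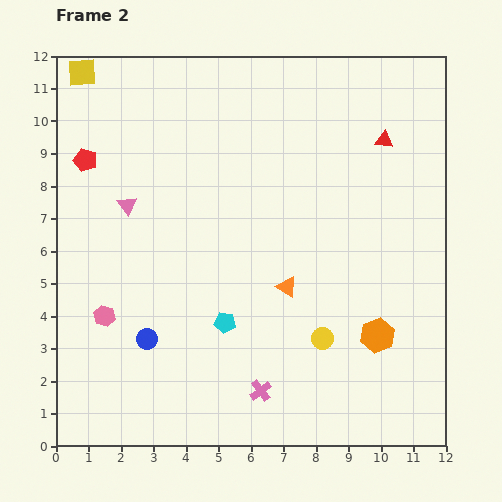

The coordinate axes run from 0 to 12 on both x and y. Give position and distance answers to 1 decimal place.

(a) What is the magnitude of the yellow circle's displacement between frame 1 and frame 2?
1.5

The yellow circle moved from (8.9, 4.6) to (8.2, 3.3), a distance of √(0.7² + 1.3²) ≈ 1.5.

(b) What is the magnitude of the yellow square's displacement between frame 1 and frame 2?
2.7

The yellow square moved from (2.1, 9.1) to (0.8, 11.5), a distance of √(1.3² + 2.4²) ≈ 2.7.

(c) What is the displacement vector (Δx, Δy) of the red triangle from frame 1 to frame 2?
(-0.6, 3.2)

The red triangle was at (10.7, 6.2) in frame 1 and (10.1, 9.4) in frame 2.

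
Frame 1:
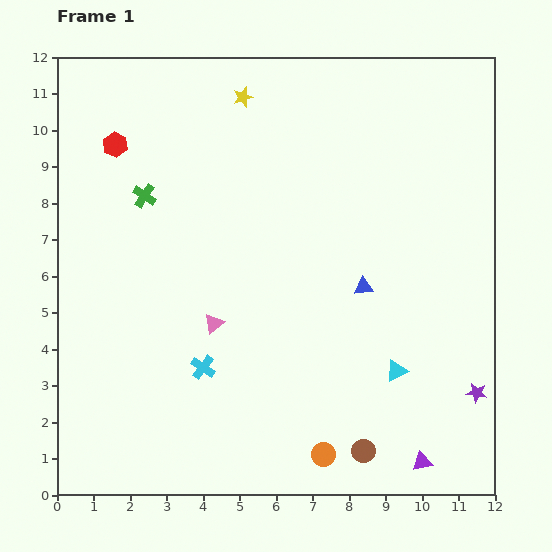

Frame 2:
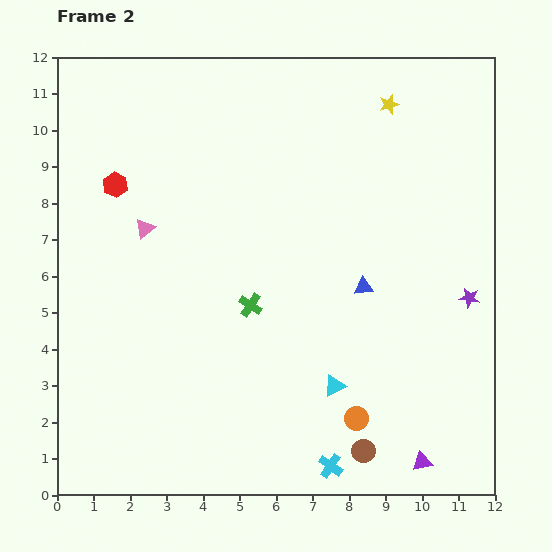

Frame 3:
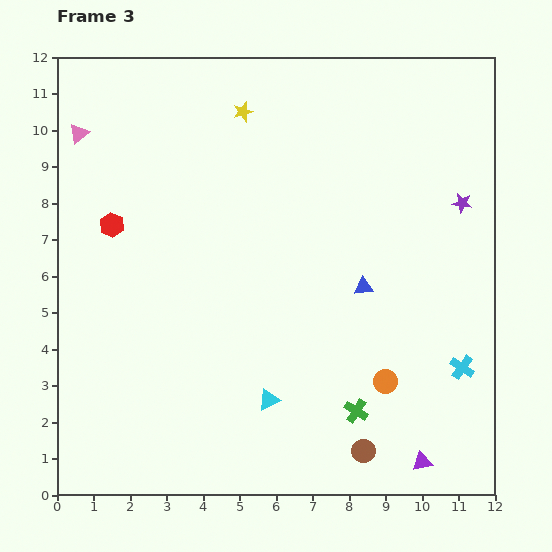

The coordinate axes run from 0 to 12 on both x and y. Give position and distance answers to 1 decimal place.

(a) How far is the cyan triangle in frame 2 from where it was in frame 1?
1.7

The cyan triangle moved from (9.3, 3.4) to (7.6, 3.0), a distance of √(1.7² + 0.4²) ≈ 1.7.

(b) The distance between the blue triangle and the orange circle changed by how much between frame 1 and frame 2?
-1.1

Distance in frame 1: 4.7. Distance in frame 2: 3.6.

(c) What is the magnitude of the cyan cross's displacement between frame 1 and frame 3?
7.1

The cyan cross moved from (4.0, 3.5) to (11.1, 3.5), a distance of √(7.1² + 0.0²) ≈ 7.1.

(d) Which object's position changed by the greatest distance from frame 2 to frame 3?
the cyan cross

(moved 4.5; next 4.1)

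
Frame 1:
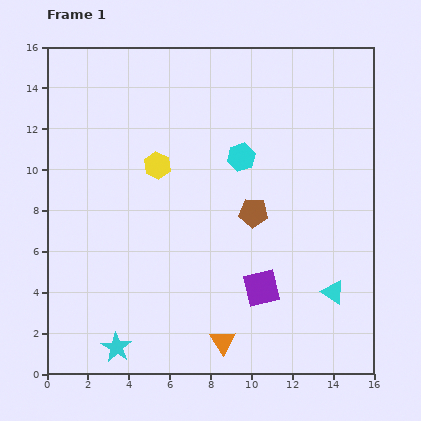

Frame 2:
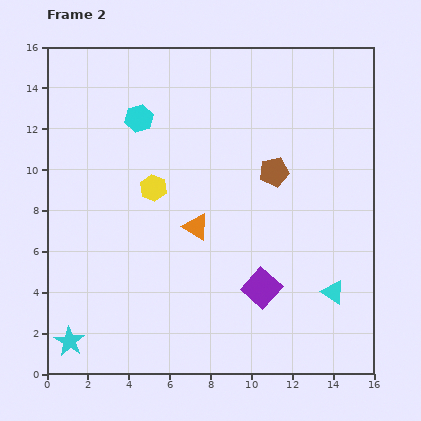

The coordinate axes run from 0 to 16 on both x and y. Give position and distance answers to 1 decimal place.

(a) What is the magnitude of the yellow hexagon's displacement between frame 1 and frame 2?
1.1

The yellow hexagon moved from (5.4, 10.2) to (5.2, 9.1), a distance of √(0.2² + 1.1²) ≈ 1.1.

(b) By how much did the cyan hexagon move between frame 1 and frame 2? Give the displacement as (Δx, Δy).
(-5.0, 1.9)

The cyan hexagon was at (9.5, 10.6) in frame 1 and (4.5, 12.5) in frame 2.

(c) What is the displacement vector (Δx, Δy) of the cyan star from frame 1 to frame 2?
(-2.3, 0.3)

The cyan star was at (3.4, 1.3) in frame 1 and (1.1, 1.6) in frame 2.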